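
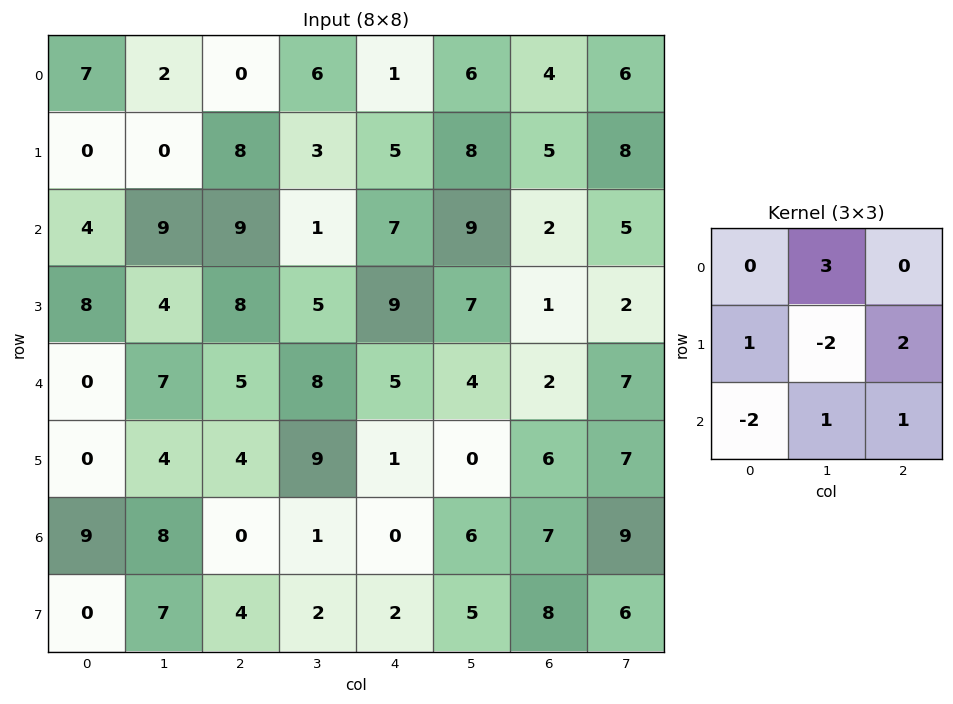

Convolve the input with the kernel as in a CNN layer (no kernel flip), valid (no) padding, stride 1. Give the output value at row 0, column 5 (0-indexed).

15

The receptive field on the input at this output position is [6 4 6 / 8 5 8 / 9 2 5]. Elementwise product with the kernel and sum: 4·3 + 8·1 + 5·-2 + 8·2 + 9·-2 + 2·1 + 5·1.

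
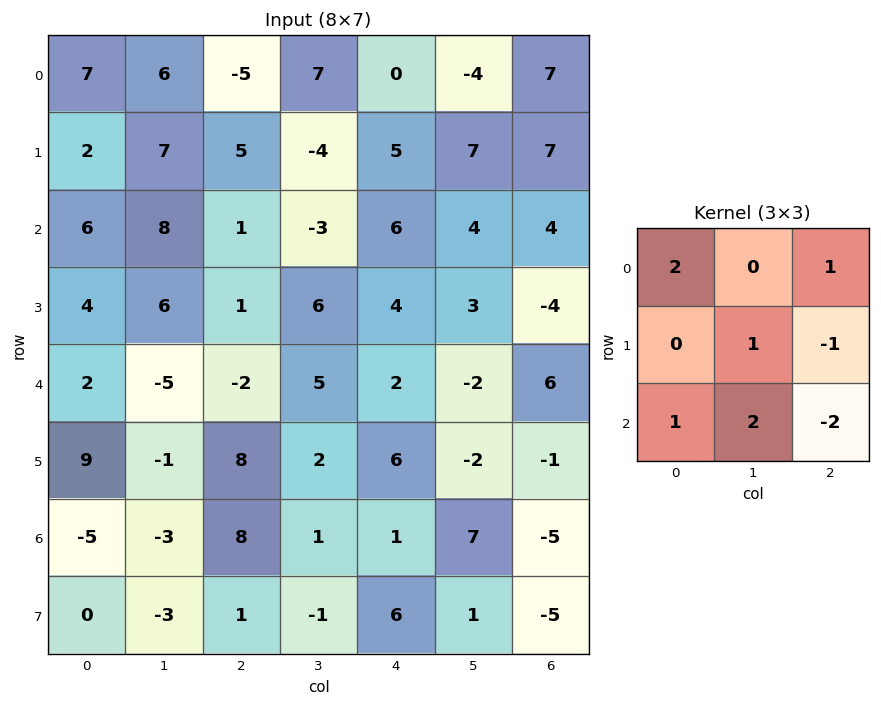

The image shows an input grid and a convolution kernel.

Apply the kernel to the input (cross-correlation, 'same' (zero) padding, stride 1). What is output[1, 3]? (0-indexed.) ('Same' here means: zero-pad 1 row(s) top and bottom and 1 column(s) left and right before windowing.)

-36

The receptive field on the zero-padded input at this output position is [-5 7 0 / 5 -4 5 / 1 -3 6]. Elementwise product with the kernel and sum: -5·2 + 0·1 + -4·1 + 5·-1 + 1·1 + -3·2 + 6·-2.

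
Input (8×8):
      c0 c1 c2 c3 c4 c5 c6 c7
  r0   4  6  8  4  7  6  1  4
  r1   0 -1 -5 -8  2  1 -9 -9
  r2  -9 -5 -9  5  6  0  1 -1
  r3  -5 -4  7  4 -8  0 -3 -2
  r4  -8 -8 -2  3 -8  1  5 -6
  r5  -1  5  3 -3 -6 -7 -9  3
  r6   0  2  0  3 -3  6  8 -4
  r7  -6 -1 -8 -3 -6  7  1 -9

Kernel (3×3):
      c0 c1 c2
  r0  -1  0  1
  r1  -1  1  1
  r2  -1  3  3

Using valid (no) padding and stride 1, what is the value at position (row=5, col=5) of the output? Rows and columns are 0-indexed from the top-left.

The receptive field on the input at this output position is [-7 -9 3 / 6 8 -4 / 7 1 -9]. Elementwise product with the kernel and sum: -7·-1 + 3·1 + 6·-1 + 8·1 + -4·1 + 7·-1 + 1·3 + -9·3.

-23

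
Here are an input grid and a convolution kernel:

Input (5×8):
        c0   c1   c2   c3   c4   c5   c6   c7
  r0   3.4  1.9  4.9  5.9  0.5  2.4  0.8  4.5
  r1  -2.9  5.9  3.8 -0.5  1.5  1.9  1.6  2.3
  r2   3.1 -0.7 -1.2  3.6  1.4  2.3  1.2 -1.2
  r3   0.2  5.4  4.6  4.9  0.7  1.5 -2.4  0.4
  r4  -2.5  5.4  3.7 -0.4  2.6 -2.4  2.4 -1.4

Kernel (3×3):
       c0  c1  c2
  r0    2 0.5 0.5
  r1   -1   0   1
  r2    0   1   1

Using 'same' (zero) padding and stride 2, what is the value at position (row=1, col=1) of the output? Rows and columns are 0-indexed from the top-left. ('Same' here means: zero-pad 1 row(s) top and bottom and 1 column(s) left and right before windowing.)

27.25

The receptive field on the zero-padded input at this output position is [5.9 3.8 -0.5 / -0.7 -1.2 3.6 / 5.4 4.6 4.9]. Elementwise product with the kernel and sum: 5.9·2 + 3.8·0.5 + -0.5·0.5 + -0.7·-1 + 3.6·1 + 4.6·1 + 4.9·1.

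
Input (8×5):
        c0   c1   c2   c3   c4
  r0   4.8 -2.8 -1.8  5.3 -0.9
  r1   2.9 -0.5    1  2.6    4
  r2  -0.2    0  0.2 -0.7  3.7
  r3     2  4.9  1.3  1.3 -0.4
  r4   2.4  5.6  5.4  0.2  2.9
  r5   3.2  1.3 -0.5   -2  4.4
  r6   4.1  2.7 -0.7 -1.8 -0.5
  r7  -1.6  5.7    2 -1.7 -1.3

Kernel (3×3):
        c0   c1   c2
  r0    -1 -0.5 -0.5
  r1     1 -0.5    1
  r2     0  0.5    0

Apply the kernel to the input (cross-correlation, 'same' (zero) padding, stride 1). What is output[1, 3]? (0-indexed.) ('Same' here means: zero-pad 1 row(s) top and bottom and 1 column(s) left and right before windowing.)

2.95

The receptive field on the zero-padded input at this output position is [-1.8 5.3 -0.9 / 1 2.6 4 / 0.2 -0.7 3.7]. Elementwise product with the kernel and sum: -1.8·-1 + 5.3·-0.5 + -0.9·-0.5 + 1·1 + 2.6·-0.5 + 4·1 + -0.7·0.5.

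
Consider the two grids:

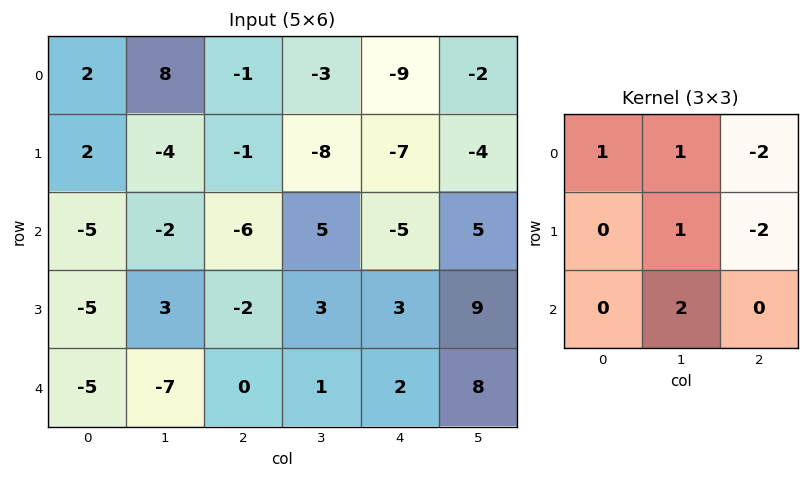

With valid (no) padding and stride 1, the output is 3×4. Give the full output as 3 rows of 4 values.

6 16 30 -17
16 -9 26 -16
-2 -26 8 -21

Output[0,0]: The receptive field on the input at this output position is [2 8 -1 / 2 -4 -1 / -5 -2 -6]. Elementwise product with the kernel and sum: 2·1 + 8·1 + -1·-2 + -4·1 + -1·-2 + -2·2.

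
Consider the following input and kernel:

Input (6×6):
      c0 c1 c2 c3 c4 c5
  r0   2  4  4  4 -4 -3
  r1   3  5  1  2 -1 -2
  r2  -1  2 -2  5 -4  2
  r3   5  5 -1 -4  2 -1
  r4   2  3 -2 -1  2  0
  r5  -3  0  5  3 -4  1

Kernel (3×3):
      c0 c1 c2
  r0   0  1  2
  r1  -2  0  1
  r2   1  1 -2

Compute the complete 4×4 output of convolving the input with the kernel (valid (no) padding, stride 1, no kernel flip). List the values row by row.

Output[0,0]: The receptive field on the input at this output position is [2 4 4 / 3 5 1 / -1 2 -2]. Elementwise product with the kernel and sum: 4·1 + 4·2 + 3·-2 + 1·1 + -1·1 + 2·1 + -2·-2.

12 -6 4 -19
19 18 -9 -13
-4 -3 -6 8
-16 -17 22 -1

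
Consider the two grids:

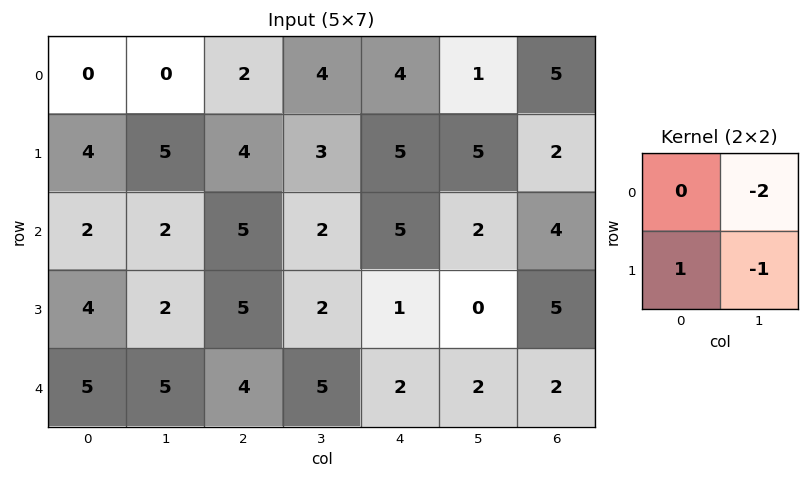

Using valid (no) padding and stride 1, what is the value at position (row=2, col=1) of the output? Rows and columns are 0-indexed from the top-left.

The receptive field on the input at this output position is [2 5 / 2 5]. Elementwise product with the kernel and sum: 5·-2 + 2·1 + 5·-1.

-13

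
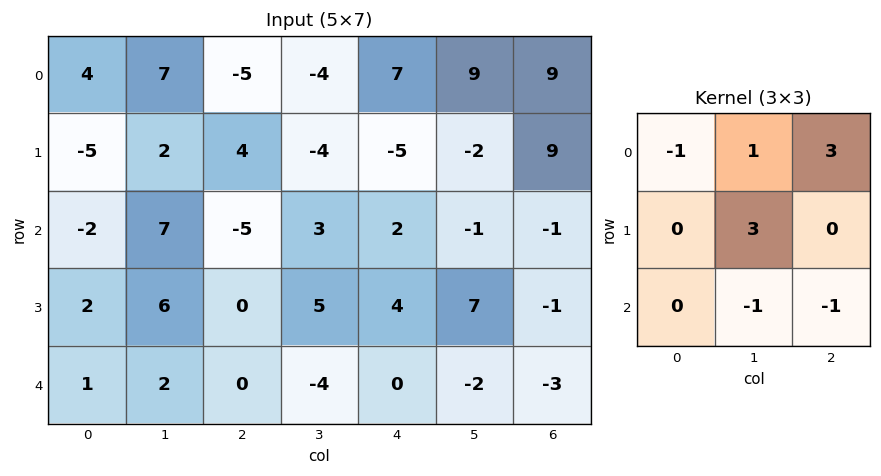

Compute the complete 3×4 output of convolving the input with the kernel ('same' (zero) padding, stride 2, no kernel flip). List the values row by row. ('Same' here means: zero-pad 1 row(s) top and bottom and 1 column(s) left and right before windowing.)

Output[0,0]: The receptive field on the zero-padded input at this output position is [0 0 0 / 0 4 7 / 0 -5 2]. Elementwise product with the kernel and sum: 0·-1 + 0·1 + 0·3 + 4·3 + -5·-1 + 2·-1.

15 -15 28 18
-13 -30 -12 9
23 9 20 -17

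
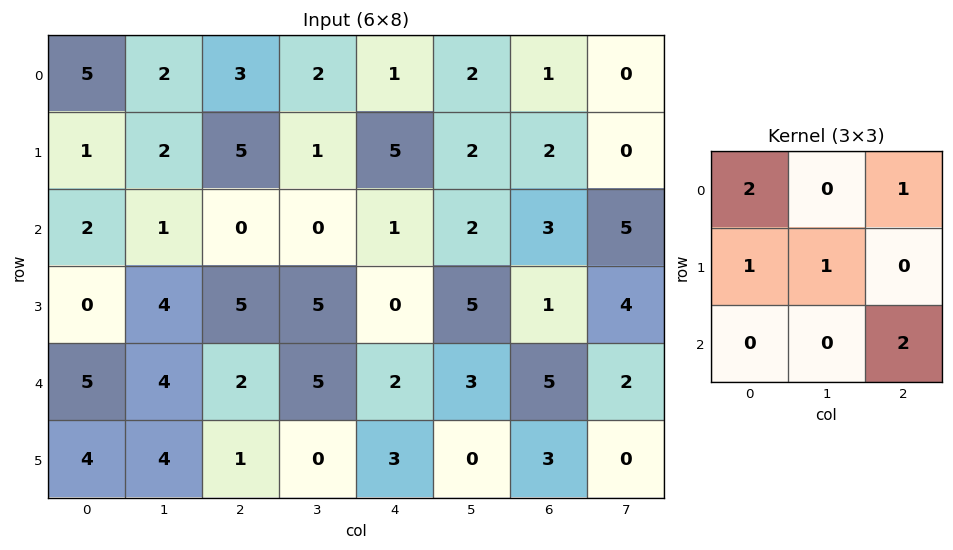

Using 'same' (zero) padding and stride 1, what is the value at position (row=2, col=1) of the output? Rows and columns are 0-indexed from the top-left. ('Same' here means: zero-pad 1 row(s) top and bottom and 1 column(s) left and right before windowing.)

The receptive field on the zero-padded input at this output position is [1 2 5 / 2 1 0 / 0 4 5]. Elementwise product with the kernel and sum: 1·2 + 5·1 + 2·1 + 1·1 + 5·2.

20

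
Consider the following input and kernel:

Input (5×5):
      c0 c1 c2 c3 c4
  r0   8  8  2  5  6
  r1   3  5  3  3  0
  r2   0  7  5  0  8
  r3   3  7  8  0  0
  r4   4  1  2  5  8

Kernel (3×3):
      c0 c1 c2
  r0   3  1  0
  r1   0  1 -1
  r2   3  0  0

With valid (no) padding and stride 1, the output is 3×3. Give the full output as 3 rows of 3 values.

Output[0,0]: The receptive field on the input at this output position is [8 8 2 / 3 5 3 / 0 7 5]. Elementwise product with the kernel and sum: 8·3 + 8·1 + 5·1 + 3·-1 + 0·3.
Output[0,1]: The receptive field on the input at this output position is [8 2 5 / 5 3 3 / 7 5 0]. Elementwise product with the kernel and sum: 8·3 + 2·1 + 3·1 + 3·-1 + 7·3.

34 47 29
25 44 28
18 37 21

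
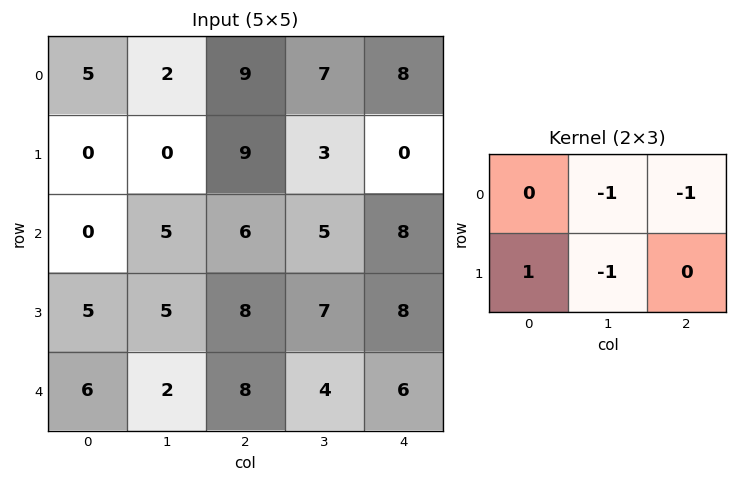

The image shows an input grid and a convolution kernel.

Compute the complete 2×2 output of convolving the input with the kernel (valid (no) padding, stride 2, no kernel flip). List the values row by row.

-11 -9
-11 -12

Output[0,0]: The receptive field on the input at this output position is [5 2 9 / 0 0 9]. Elementwise product with the kernel and sum: 2·-1 + 9·-1 + 0·1 + 0·-1.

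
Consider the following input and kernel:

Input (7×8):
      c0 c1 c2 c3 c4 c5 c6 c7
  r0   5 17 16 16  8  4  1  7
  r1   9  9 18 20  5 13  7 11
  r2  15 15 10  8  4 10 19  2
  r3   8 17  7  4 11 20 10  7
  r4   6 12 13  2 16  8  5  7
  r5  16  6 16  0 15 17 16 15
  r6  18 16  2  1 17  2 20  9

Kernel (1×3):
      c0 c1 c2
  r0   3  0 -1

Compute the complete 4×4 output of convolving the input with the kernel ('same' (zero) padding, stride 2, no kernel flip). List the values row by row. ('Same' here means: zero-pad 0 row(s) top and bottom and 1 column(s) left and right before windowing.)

Output[0,0]: The receptive field on the zero-padded input at this output position is [0 5 17]. Elementwise product with the kernel and sum: 0·3 + 17·-1.
Output[0,1]: The receptive field on the zero-padded input at this output position is [17 16 16]. Elementwise product with the kernel and sum: 17·3 + 16·-1.

-17 35 44 5
-15 37 14 28
-12 34 -2 17
-16 47 1 -3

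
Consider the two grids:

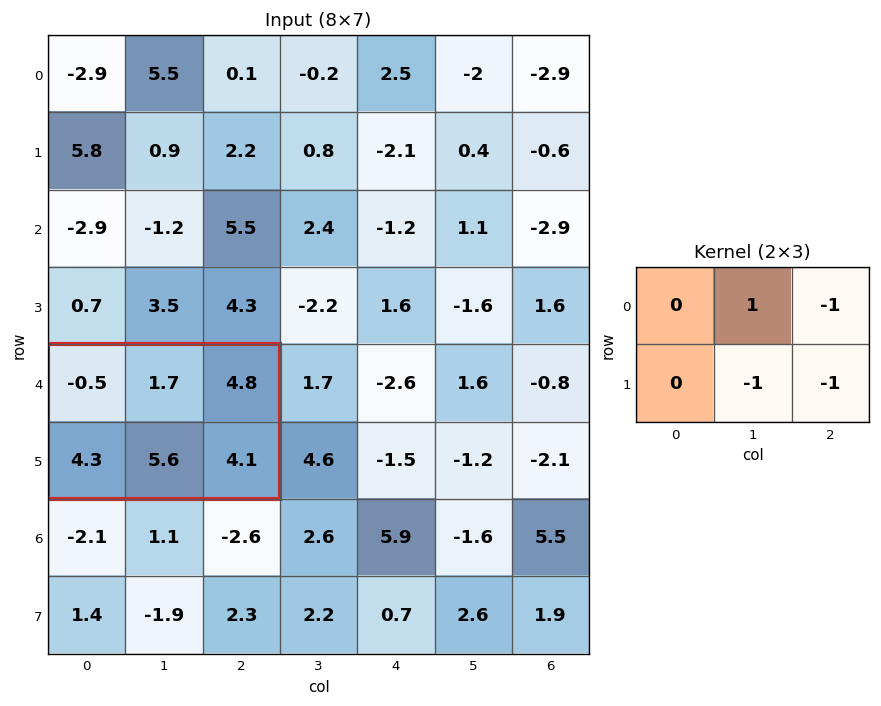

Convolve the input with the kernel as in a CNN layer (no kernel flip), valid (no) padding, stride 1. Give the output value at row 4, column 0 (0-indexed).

-12.8

The receptive field on the input at this output position is [-0.5 1.7 4.8 / 4.3 5.6 4.1]. Elementwise product with the kernel and sum: 1.7·1 + 4.8·-1 + 5.6·-1 + 4.1·-1.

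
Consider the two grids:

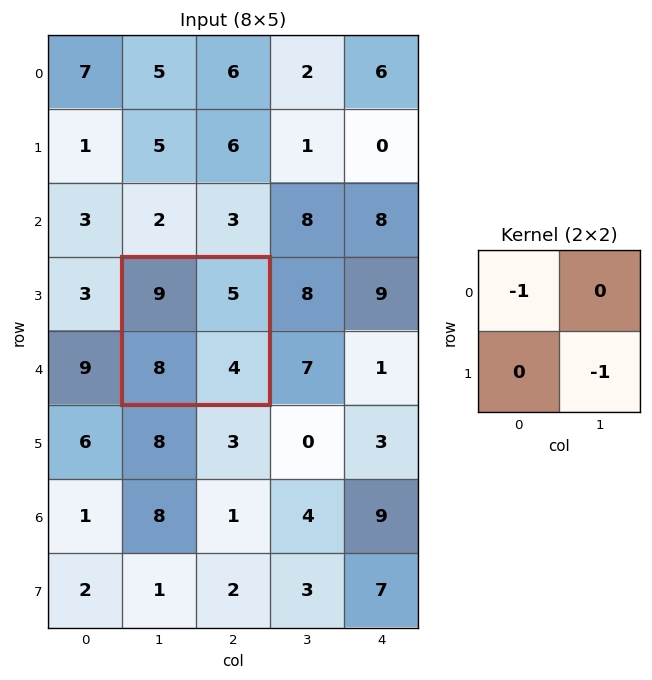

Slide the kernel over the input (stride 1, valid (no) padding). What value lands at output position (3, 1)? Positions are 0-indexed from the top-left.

-13

The receptive field on the input at this output position is [9 5 / 8 4]. Elementwise product with the kernel and sum: 9·-1 + 4·-1.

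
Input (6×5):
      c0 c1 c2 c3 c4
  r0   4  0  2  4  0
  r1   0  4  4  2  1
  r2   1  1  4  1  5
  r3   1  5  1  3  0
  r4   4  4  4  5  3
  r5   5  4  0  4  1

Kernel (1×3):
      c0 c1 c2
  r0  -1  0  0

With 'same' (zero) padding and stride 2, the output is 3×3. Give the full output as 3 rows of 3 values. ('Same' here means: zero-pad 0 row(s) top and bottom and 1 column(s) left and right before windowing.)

Output[0,0]: The receptive field on the zero-padded input at this output position is [0 4 0]. Elementwise product with the kernel and sum: 0·-1.

0 0 -4
0 -1 -1
0 -4 -5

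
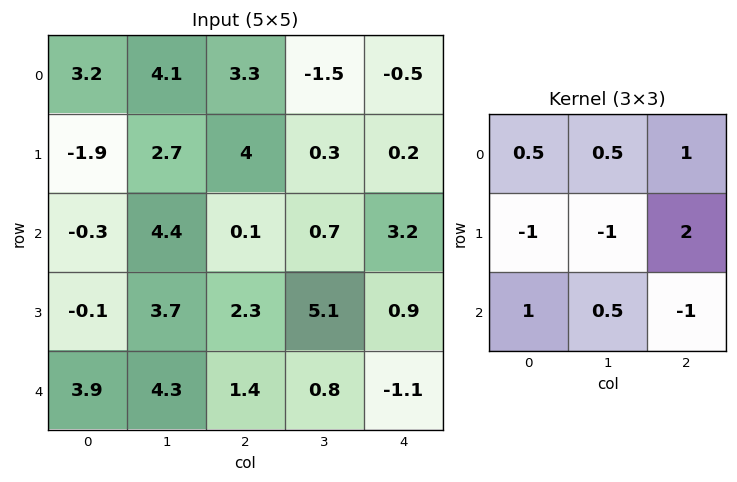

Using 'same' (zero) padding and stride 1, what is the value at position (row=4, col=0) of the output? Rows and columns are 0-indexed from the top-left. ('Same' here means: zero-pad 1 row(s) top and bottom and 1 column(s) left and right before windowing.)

8.35

The receptive field on the zero-padded input at this output position is [0 -0.1 3.7 / 0 3.9 4.3 / 0 0 0]. Elementwise product with the kernel and sum: 0·0.5 + -0.1·0.5 + 3.7·1 + 0·-1 + 3.9·-1 + 4.3·2 + 0·1 + 0·0.5 + 0·-1.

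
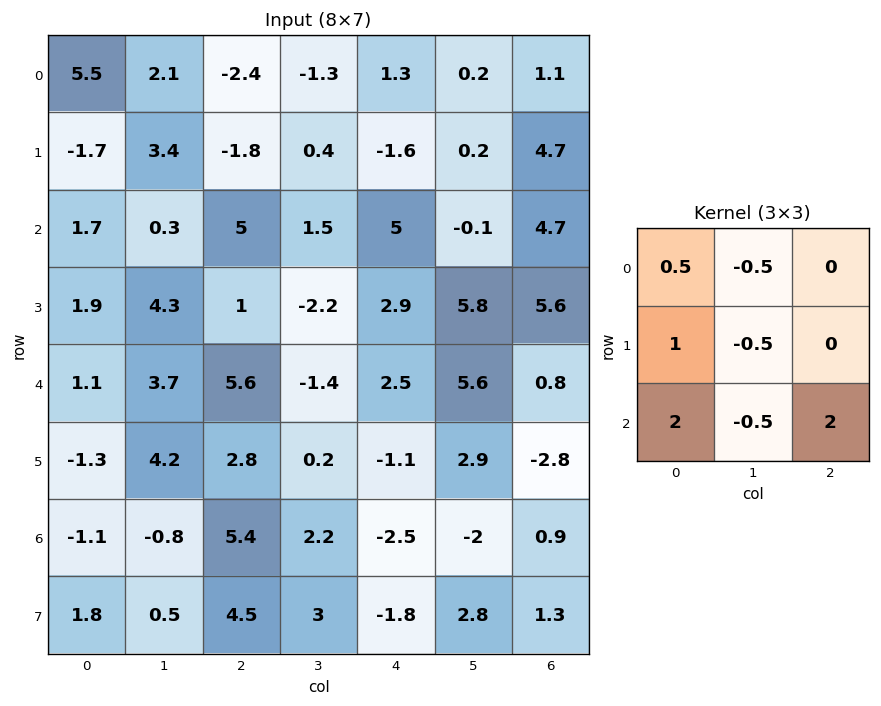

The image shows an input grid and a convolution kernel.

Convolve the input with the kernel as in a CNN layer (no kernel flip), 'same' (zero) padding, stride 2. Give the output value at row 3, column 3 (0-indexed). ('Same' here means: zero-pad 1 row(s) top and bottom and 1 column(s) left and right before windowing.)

5.35

The receptive field on the zero-padded input at this output position is [2.9 -2.8 0 / -2 0.9 0 / 2.8 1.3 0]. Elementwise product with the kernel and sum: 2.9·0.5 + -2.8·-0.5 + -2·1 + 0.9·-0.5 + 2.8·2 + 1.3·-0.5 + 0·2.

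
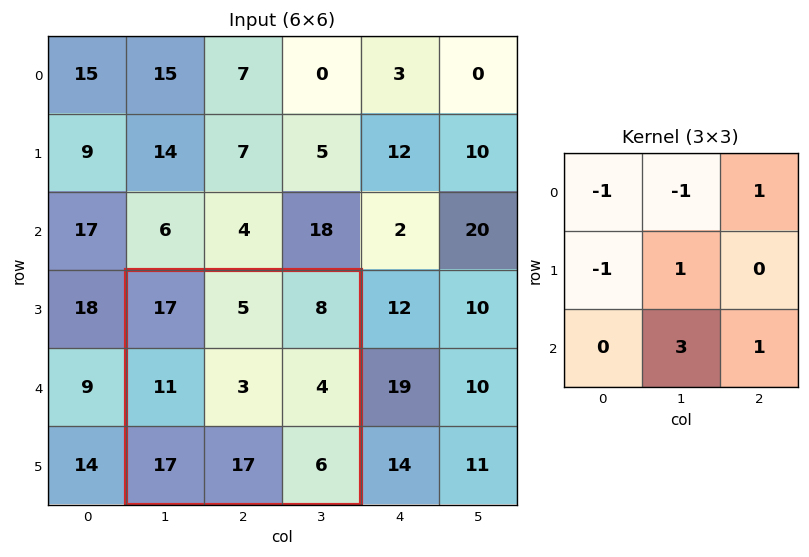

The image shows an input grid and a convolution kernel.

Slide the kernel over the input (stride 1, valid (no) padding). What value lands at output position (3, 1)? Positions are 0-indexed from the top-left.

35

The receptive field on the input at this output position is [17 5 8 / 11 3 4 / 17 17 6]. Elementwise product with the kernel and sum: 17·-1 + 5·-1 + 8·1 + 11·-1 + 3·1 + 17·3 + 6·1.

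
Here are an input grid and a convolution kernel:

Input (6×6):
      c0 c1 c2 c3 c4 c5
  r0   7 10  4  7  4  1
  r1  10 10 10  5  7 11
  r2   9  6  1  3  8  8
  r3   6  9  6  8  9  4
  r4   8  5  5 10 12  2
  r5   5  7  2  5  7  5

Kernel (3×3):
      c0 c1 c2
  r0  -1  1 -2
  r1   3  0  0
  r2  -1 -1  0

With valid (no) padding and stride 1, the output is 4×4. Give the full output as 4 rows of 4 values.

10 3 21 -1
-8 -7 -30 -28
0 6 -11 -9
3 -13 -8 11

Output[0,0]: The receptive field on the input at this output position is [7 10 4 / 10 10 10 / 9 6 1]. Elementwise product with the kernel and sum: 7·-1 + 10·1 + 4·-2 + 10·3 + 9·-1 + 6·-1.
Output[0,1]: The receptive field on the input at this output position is [10 4 7 / 10 10 5 / 6 1 3]. Elementwise product with the kernel and sum: 10·-1 + 4·1 + 7·-2 + 10·3 + 6·-1 + 1·-1.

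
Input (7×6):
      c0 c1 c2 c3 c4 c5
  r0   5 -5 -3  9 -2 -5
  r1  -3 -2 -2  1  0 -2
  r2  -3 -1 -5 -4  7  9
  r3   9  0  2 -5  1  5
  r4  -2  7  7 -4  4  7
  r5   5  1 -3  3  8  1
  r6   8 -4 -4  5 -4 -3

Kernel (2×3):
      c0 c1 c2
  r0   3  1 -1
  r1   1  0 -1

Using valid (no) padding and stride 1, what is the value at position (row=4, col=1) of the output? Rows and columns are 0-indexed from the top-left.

The receptive field on the input at this output position is [7 7 -4 / 1 -3 3]. Elementwise product with the kernel and sum: 7·3 + 7·1 + -4·-1 + 1·1 + 3·-1.

30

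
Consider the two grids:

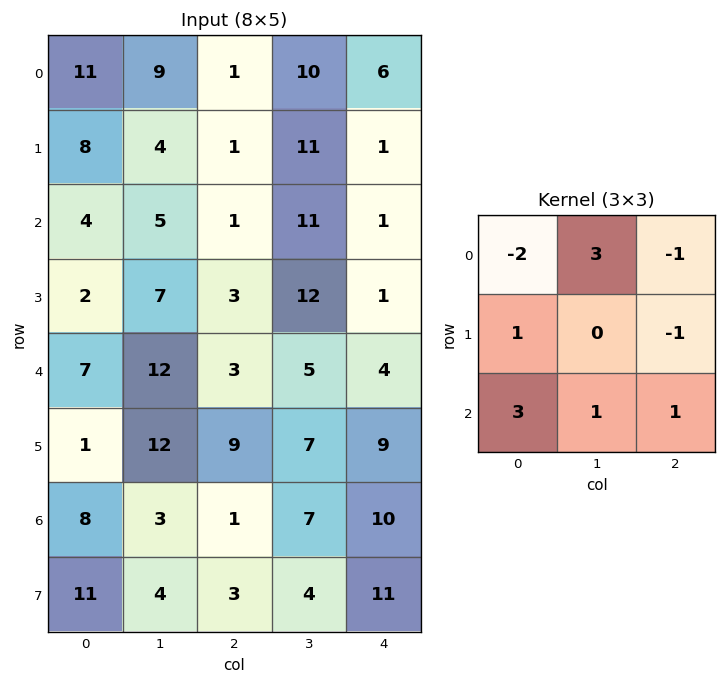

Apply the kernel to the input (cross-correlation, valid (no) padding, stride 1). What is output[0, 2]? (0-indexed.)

The receptive field on the input at this output position is [1 10 6 / 1 11 1 / 1 11 1]. Elementwise product with the kernel and sum: 1·-2 + 10·3 + 6·-1 + 1·1 + 1·-1 + 1·3 + 11·1 + 1·1.

37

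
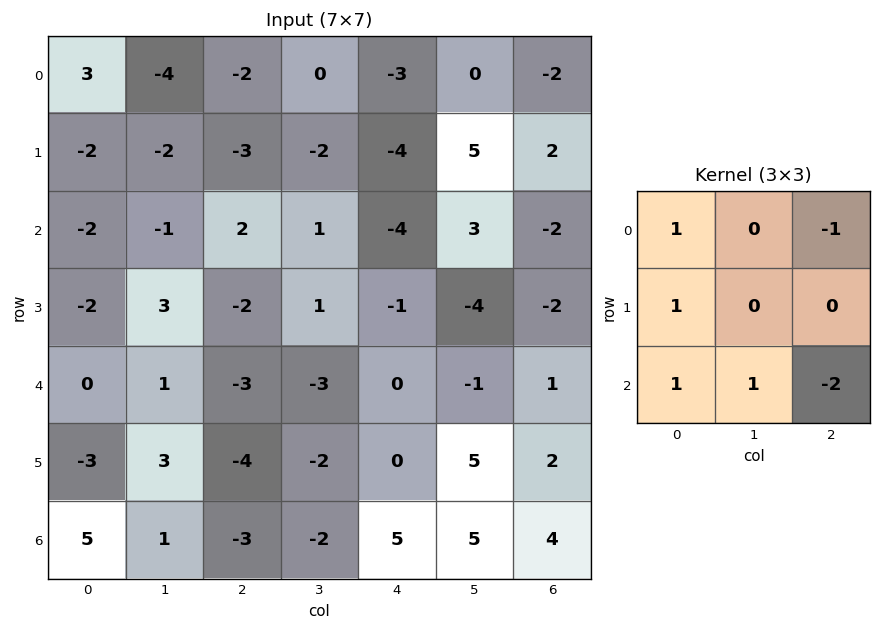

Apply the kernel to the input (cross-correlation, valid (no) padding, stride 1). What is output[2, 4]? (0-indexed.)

-6

The receptive field on the input at this output position is [-4 3 -2 / -1 -4 -2 / 0 -1 1]. Elementwise product with the kernel and sum: -4·1 + -2·-1 + -1·1 + 0·1 + -1·1 + 1·-2.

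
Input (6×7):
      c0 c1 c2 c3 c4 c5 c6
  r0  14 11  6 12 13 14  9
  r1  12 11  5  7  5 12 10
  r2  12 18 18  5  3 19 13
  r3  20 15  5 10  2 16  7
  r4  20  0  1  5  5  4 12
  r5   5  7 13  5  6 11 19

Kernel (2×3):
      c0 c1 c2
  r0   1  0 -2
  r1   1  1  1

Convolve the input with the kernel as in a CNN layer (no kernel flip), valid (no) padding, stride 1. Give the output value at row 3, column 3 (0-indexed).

-8

The receptive field on the input at this output position is [10 2 16 / 5 5 4]. Elementwise product with the kernel and sum: 10·1 + 16·-2 + 5·1 + 5·1 + 4·1.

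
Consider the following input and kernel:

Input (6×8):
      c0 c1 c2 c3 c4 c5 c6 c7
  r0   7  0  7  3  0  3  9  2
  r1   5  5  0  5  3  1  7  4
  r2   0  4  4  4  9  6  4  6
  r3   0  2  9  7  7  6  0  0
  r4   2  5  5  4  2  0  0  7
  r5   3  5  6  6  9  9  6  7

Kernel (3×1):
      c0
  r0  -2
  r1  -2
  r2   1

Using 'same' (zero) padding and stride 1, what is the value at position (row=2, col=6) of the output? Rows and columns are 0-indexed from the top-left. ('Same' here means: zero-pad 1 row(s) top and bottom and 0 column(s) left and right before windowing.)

-22

The receptive field on the zero-padded input at this output position is [7 / 4 / 0]. Elementwise product with the kernel and sum: 7·-2 + 4·-2 + 0·1.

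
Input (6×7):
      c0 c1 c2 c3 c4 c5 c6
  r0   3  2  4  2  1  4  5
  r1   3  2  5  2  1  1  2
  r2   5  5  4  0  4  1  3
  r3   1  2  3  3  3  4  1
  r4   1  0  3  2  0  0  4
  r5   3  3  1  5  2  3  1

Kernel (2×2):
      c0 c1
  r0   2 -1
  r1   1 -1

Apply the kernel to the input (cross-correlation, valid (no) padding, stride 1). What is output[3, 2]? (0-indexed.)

The receptive field on the input at this output position is [3 3 / 3 2]. Elementwise product with the kernel and sum: 3·2 + 3·-1 + 3·1 + 2·-1.

4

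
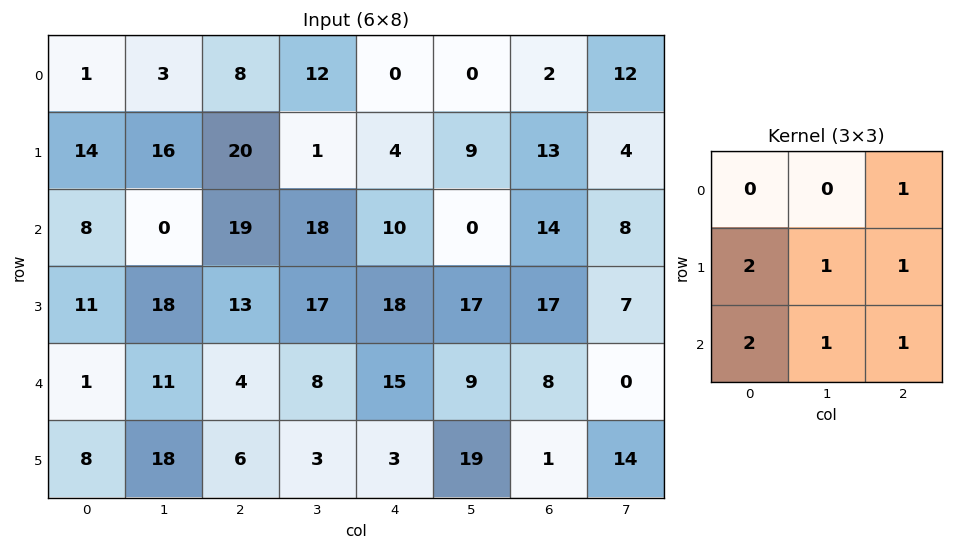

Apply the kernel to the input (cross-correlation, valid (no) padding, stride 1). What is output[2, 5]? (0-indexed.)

The receptive field on the input at this output position is [0 14 8 / 17 17 7 / 9 8 0]. Elementwise product with the kernel and sum: 8·1 + 17·2 + 17·1 + 7·1 + 9·2 + 8·1 + 0·1.

92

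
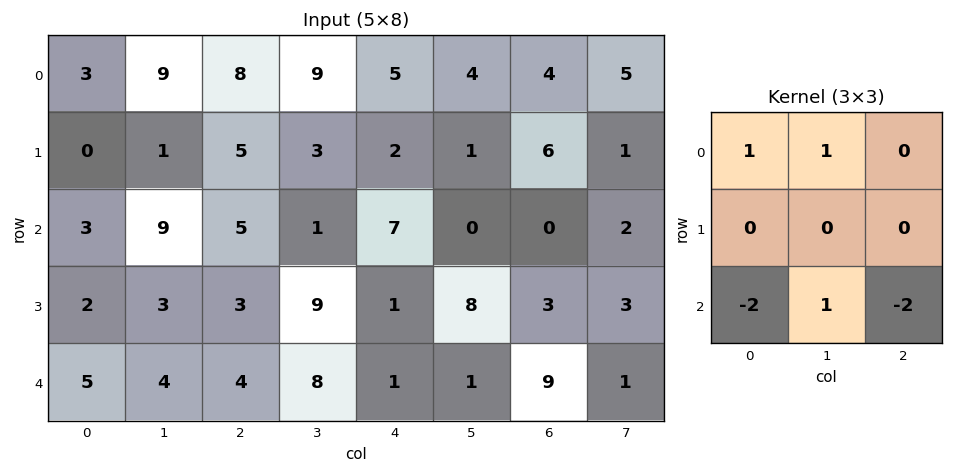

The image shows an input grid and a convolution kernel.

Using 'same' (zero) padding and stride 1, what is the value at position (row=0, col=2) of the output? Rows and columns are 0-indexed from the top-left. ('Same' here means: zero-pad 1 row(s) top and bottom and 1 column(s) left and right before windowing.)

The receptive field on the zero-padded input at this output position is [0 0 0 / 9 8 9 / 1 5 3]. Elementwise product with the kernel and sum: 0·1 + 0·1 + 1·-2 + 5·1 + 3·-2.

-3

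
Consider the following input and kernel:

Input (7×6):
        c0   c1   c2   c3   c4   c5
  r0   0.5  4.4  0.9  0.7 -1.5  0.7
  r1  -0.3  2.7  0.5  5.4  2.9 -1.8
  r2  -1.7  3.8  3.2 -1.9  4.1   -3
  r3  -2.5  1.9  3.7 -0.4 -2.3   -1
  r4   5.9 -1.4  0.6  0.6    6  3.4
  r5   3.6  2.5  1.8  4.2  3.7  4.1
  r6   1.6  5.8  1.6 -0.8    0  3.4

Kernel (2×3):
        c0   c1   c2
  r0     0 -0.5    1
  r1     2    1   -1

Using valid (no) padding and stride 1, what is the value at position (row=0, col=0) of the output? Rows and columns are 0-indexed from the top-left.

The receptive field on the input at this output position is [0.5 4.4 0.9 / -0.3 2.7 0.5]. Elementwise product with the kernel and sum: 4.4·-0.5 + 0.9·1 + -0.3·2 + 2.7·1 + 0.5·-1.

0.3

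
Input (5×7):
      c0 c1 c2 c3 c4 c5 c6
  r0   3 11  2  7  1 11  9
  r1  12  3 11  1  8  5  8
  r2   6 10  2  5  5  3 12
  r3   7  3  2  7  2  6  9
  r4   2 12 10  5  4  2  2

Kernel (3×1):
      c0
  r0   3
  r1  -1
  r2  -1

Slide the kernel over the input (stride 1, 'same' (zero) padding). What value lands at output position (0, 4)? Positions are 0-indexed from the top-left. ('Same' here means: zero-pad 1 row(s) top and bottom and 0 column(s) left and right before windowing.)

The receptive field on the zero-padded input at this output position is [0 / 1 / 8]. Elementwise product with the kernel and sum: 0·3 + 1·-1 + 8·-1.

-9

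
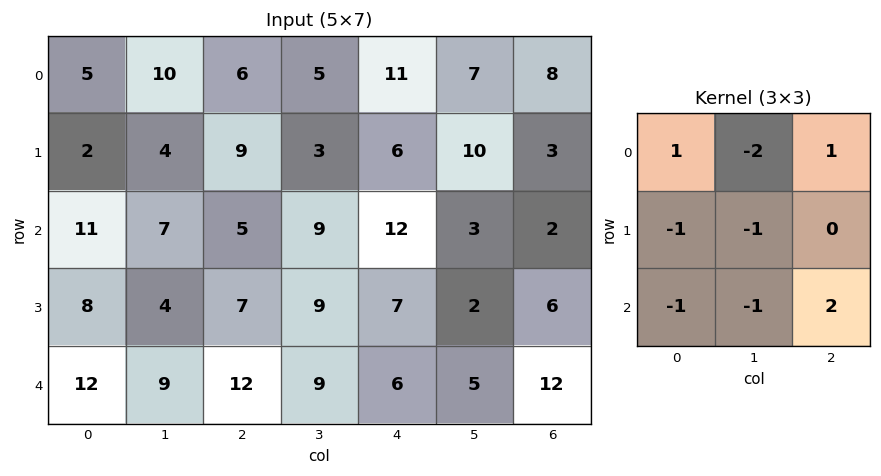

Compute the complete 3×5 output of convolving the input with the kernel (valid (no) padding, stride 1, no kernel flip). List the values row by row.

-23 -4 5 -34 -22
-13 -16 -7 -32 -23
-7 -8 -26 -33 12

Output[0,0]: The receptive field on the input at this output position is [5 10 6 / 2 4 9 / 11 7 5]. Elementwise product with the kernel and sum: 5·1 + 10·-2 + 6·1 + 2·-1 + 4·-1 + 11·-1 + 7·-1 + 5·2.
Output[0,1]: The receptive field on the input at this output position is [10 6 5 / 4 9 3 / 7 5 9]. Elementwise product with the kernel and sum: 10·1 + 6·-2 + 5·1 + 4·-1 + 9·-1 + 7·-1 + 5·-1 + 9·2.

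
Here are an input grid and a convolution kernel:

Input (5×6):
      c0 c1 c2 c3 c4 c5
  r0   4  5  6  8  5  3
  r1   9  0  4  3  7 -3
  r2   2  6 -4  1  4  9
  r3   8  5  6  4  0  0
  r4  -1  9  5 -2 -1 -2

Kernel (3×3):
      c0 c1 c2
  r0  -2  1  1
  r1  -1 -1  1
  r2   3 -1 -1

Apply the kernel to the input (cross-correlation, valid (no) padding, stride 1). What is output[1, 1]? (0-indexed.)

11

The receptive field on the input at this output position is [0 4 3 / 6 -4 1 / 5 6 4]. Elementwise product with the kernel and sum: 0·-2 + 4·1 + 3·1 + 6·-1 + -4·-1 + 1·1 + 5·3 + 6·-1 + 4·-1.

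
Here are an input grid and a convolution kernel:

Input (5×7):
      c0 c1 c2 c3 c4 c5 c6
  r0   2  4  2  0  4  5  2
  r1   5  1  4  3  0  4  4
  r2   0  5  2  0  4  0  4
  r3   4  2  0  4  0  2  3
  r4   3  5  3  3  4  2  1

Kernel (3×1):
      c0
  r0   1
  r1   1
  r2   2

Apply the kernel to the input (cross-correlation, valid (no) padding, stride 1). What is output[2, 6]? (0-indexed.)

The receptive field on the input at this output position is [4 / 3 / 1]. Elementwise product with the kernel and sum: 4·1 + 3·1 + 1·2.

9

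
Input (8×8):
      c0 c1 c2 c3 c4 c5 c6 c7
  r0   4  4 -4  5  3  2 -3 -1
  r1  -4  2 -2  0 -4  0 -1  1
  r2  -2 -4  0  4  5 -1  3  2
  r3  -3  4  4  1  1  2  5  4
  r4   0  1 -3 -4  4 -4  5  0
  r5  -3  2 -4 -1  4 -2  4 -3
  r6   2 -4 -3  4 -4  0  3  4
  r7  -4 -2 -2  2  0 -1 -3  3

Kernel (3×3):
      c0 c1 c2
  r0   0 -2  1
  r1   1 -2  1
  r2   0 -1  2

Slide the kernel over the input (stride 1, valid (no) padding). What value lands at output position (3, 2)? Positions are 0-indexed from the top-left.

17

The receptive field on the input at this output position is [4 1 1 / -3 -4 4 / -4 -1 4]. Elementwise product with the kernel and sum: 1·-2 + 1·1 + -3·1 + -4·-2 + 4·1 + -1·-1 + 4·2.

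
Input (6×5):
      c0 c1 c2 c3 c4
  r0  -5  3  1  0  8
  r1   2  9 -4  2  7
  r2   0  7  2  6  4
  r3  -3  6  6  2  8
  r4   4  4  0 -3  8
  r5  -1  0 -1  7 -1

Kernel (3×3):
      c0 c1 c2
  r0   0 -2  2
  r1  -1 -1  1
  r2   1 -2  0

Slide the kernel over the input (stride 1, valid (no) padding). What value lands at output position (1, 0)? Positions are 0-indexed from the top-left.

The receptive field on the input at this output position is [2 9 -4 / 0 7 2 / -3 6 6]. Elementwise product with the kernel and sum: 9·-2 + -4·2 + 0·-1 + 7·-1 + 2·1 + -3·1 + 6·-2.

-46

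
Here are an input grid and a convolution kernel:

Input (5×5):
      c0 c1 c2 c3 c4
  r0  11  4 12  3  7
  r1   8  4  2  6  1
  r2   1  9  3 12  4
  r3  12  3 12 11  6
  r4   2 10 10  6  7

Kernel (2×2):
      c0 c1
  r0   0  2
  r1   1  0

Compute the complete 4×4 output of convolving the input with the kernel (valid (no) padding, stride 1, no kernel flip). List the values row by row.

Output[0,0]: The receptive field on the input at this output position is [11 4 / 8 4]. Elementwise product with the kernel and sum: 4·2 + 8·1.

16 28 8 20
9 13 15 14
30 9 36 19
8 34 32 18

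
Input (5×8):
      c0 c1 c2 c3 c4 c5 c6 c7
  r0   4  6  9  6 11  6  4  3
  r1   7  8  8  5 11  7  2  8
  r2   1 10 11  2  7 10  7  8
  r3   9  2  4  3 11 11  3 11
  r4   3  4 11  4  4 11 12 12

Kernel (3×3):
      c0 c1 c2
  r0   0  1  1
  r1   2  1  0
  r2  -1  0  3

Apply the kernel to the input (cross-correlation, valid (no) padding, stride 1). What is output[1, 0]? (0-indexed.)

31

The receptive field on the input at this output position is [7 8 8 / 1 10 11 / 9 2 4]. Elementwise product with the kernel and sum: 8·1 + 8·1 + 1·2 + 10·1 + 9·-1 + 4·3.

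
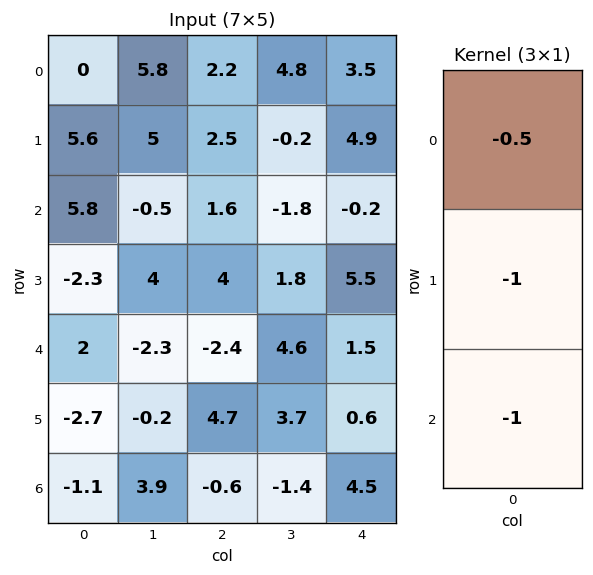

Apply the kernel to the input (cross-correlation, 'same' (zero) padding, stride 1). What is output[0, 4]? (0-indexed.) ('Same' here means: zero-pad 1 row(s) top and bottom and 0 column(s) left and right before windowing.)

-8.4

The receptive field on the zero-padded input at this output position is [0 / 3.5 / 4.9]. Elementwise product with the kernel and sum: 0·-0.5 + 3.5·-1 + 4.9·-1.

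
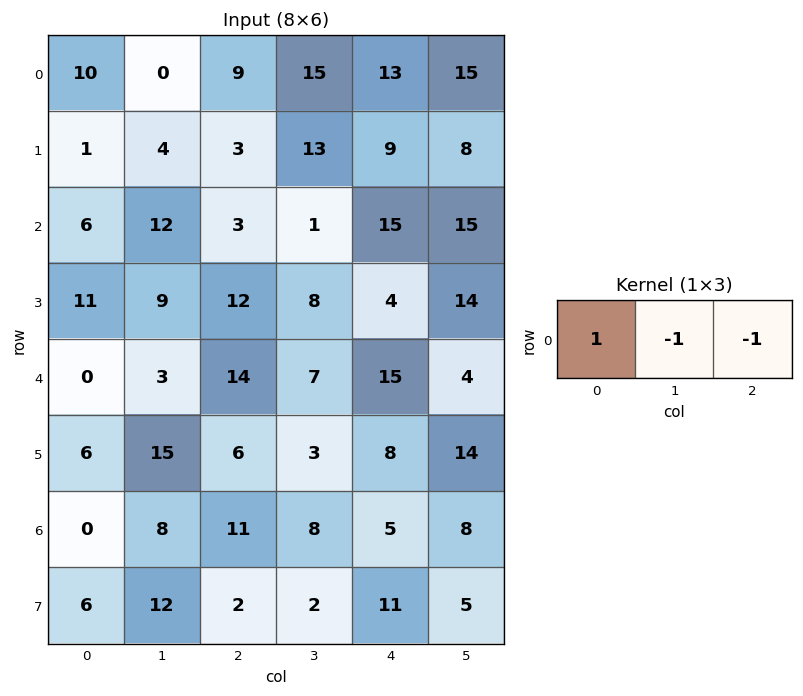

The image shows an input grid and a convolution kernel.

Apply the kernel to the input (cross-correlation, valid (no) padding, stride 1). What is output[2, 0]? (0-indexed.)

The receptive field on the input at this output position is [6 12 3]. Elementwise product with the kernel and sum: 6·1 + 12·-1 + 3·-1.

-9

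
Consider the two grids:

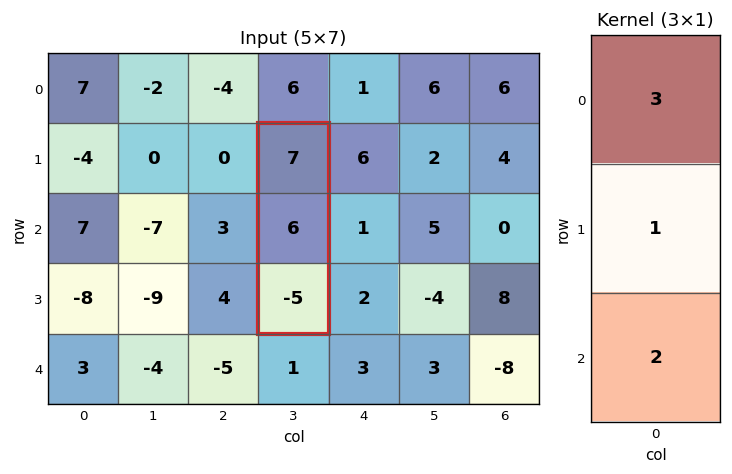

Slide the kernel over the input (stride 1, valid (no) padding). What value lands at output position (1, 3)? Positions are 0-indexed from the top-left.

The receptive field on the input at this output position is [7 / 6 / -5]. Elementwise product with the kernel and sum: 7·3 + 6·1 + -5·2.

17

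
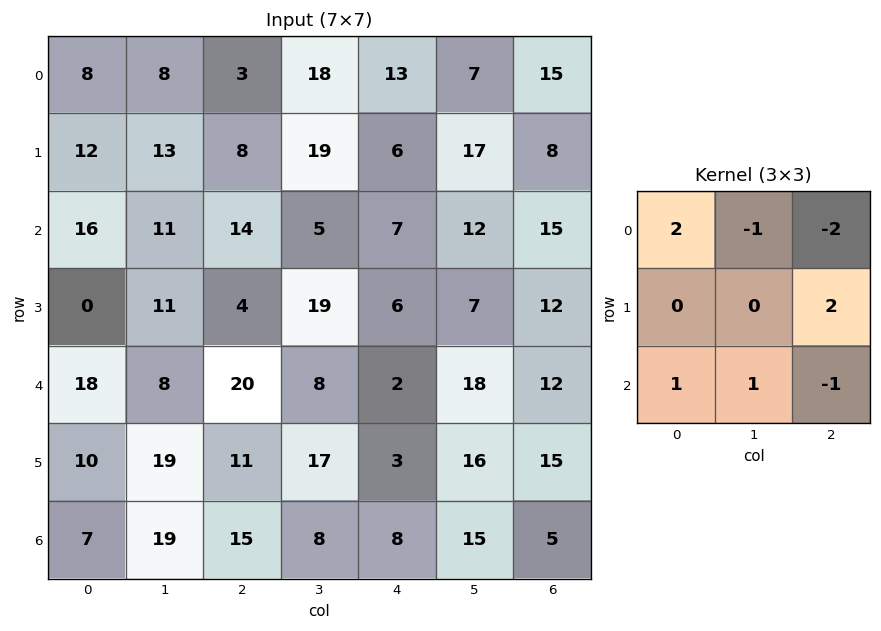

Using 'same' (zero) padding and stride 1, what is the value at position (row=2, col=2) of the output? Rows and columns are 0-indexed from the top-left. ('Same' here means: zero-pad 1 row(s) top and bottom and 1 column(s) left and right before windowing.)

-14

The receptive field on the zero-padded input at this output position is [13 8 19 / 11 14 5 / 11 4 19]. Elementwise product with the kernel and sum: 13·2 + 8·-1 + 19·-2 + 5·2 + 11·1 + 4·1 + 19·-1.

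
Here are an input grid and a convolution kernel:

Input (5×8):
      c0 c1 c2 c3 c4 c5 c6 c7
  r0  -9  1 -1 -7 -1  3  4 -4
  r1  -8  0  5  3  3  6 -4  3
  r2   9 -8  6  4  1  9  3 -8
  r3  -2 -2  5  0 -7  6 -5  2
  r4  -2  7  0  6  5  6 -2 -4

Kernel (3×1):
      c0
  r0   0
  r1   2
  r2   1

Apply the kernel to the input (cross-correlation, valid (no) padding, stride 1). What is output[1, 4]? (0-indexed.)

-5

The receptive field on the input at this output position is [3 / 1 / -7]. Elementwise product with the kernel and sum: 1·2 + -7·1.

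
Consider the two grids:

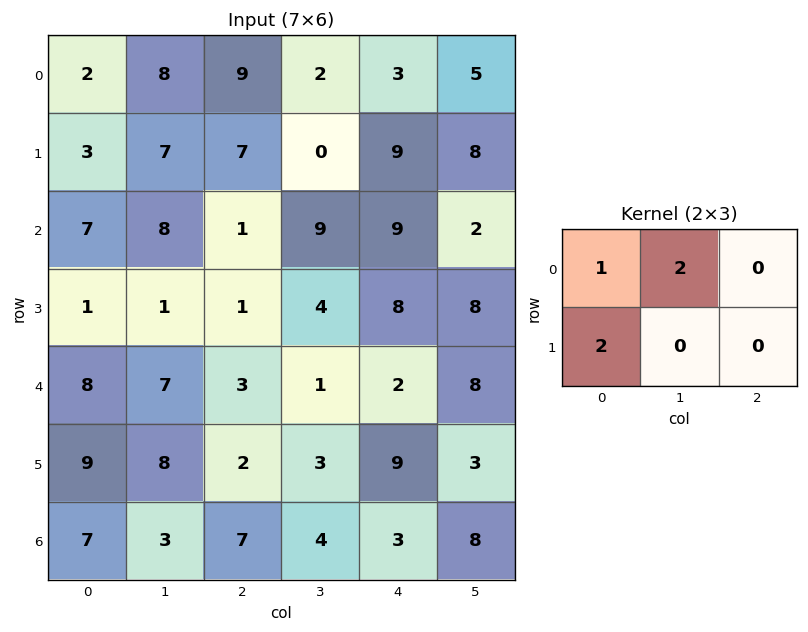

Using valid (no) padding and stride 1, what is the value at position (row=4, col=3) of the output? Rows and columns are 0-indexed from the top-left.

The receptive field on the input at this output position is [1 2 8 / 3 9 3]. Elementwise product with the kernel and sum: 1·1 + 2·2 + 3·2.

11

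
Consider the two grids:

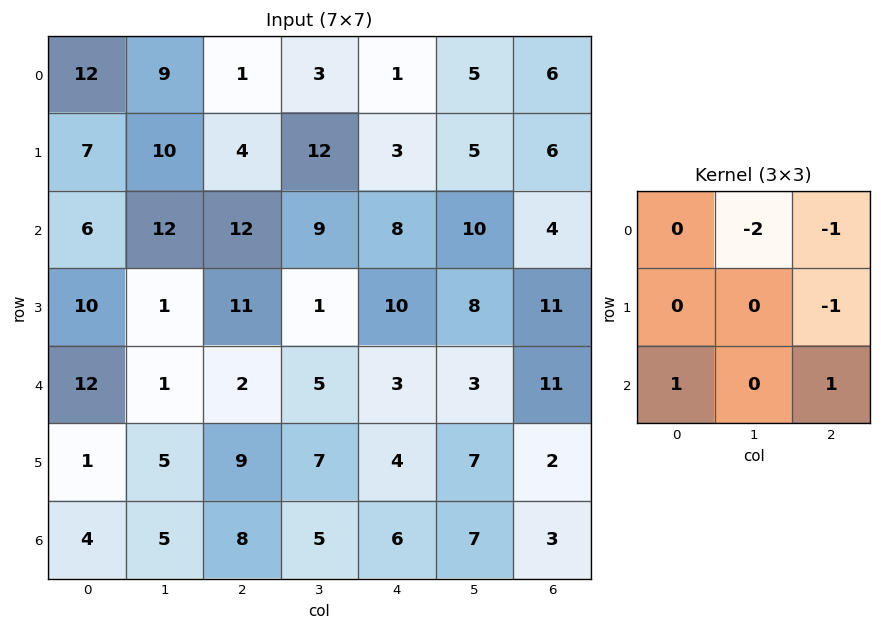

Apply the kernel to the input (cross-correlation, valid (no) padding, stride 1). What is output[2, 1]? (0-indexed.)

-28

The receptive field on the input at this output position is [12 12 9 / 1 11 1 / 1 2 5]. Elementwise product with the kernel and sum: 12·-2 + 9·-1 + 1·-1 + 1·1 + 5·1.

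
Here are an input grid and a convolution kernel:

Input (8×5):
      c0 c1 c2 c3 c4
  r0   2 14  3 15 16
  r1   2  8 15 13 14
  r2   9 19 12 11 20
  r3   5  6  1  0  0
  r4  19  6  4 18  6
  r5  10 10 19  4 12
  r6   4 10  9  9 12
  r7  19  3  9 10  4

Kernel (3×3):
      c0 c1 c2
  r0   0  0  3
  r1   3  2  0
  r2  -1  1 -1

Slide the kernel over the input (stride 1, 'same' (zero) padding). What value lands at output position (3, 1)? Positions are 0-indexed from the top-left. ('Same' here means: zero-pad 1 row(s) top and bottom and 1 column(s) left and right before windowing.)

The receptive field on the zero-padded input at this output position is [9 19 12 / 5 6 1 / 19 6 4]. Elementwise product with the kernel and sum: 12·3 + 5·3 + 6·2 + 19·-1 + 6·1 + 4·-1.

46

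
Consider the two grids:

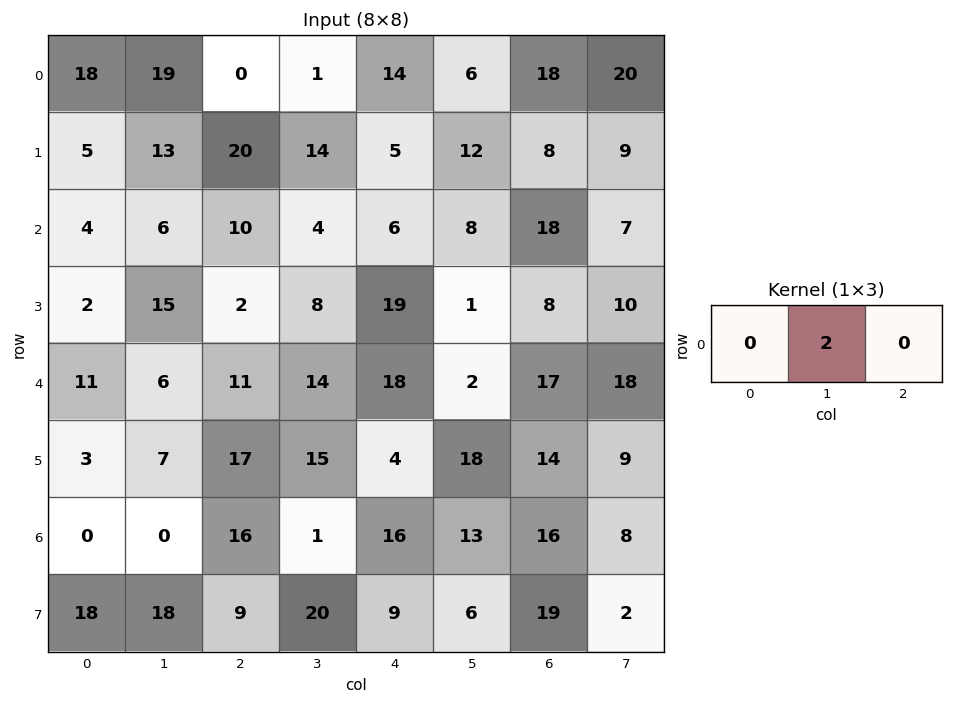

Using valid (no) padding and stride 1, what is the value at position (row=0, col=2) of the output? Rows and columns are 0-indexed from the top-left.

2

The receptive field on the input at this output position is [0 1 14]. Elementwise product with the kernel and sum: 1·2.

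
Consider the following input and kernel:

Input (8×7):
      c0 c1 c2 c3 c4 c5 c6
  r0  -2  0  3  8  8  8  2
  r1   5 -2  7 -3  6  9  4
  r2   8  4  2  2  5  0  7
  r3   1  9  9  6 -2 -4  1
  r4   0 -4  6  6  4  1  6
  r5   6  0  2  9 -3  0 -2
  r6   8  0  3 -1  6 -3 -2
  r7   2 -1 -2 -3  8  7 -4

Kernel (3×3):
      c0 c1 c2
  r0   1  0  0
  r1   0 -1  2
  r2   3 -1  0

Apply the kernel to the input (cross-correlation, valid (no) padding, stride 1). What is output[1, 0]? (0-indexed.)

The receptive field on the input at this output position is [5 -2 7 / 8 4 2 / 1 9 9]. Elementwise product with the kernel and sum: 5·1 + 4·-1 + 2·2 + 1·3 + 9·-1.

-1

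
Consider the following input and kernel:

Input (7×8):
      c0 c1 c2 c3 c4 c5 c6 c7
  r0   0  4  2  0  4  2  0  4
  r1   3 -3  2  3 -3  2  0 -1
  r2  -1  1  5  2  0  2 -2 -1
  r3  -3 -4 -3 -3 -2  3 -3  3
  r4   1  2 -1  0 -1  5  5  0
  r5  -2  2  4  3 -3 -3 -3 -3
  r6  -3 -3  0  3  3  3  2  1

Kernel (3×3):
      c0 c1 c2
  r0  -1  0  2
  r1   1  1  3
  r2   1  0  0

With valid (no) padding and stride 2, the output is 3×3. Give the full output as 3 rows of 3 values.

Output[0,0]: The receptive field on the input at this output position is [0 4 2 / 3 -3 2 / -1 1 5]. Elementwise product with the kernel and sum: 0·-1 + 2·2 + 3·1 + -3·1 + 2·3 + -1·1.
Output[0,1]: The receptive field on the input at this output position is [2 0 4 / 2 3 -3 / 5 2 0]. Elementwise product with the kernel and sum: 2·-1 + 4·2 + 2·1 + 3·1 + -3·3 + 5·1.

9 7 -5
-4 -18 -13
6 -3 -1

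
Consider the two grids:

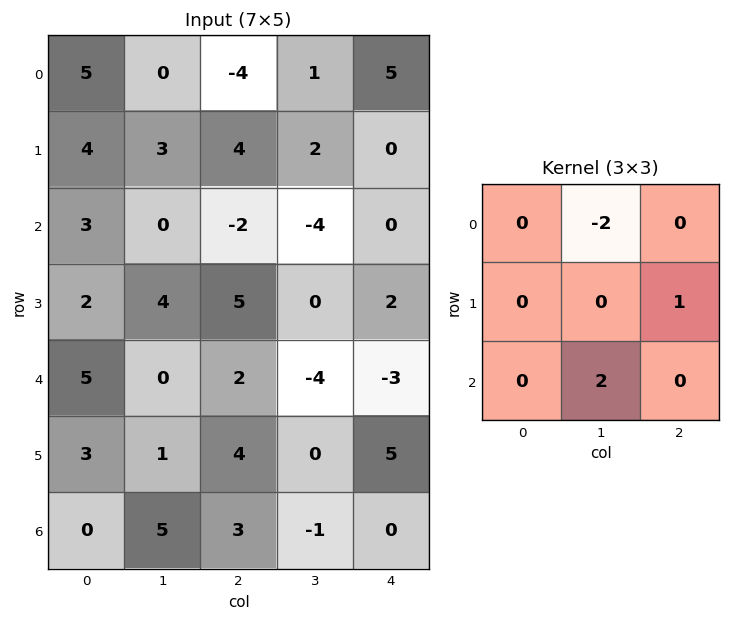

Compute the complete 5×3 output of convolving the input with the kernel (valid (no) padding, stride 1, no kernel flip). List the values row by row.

4 6 -10
0 -2 -4
5 8 2
-4 -6 -3
14 2 11

Output[0,0]: The receptive field on the input at this output position is [5 0 -4 / 4 3 4 / 3 0 -2]. Elementwise product with the kernel and sum: 0·-2 + 4·1 + 0·2.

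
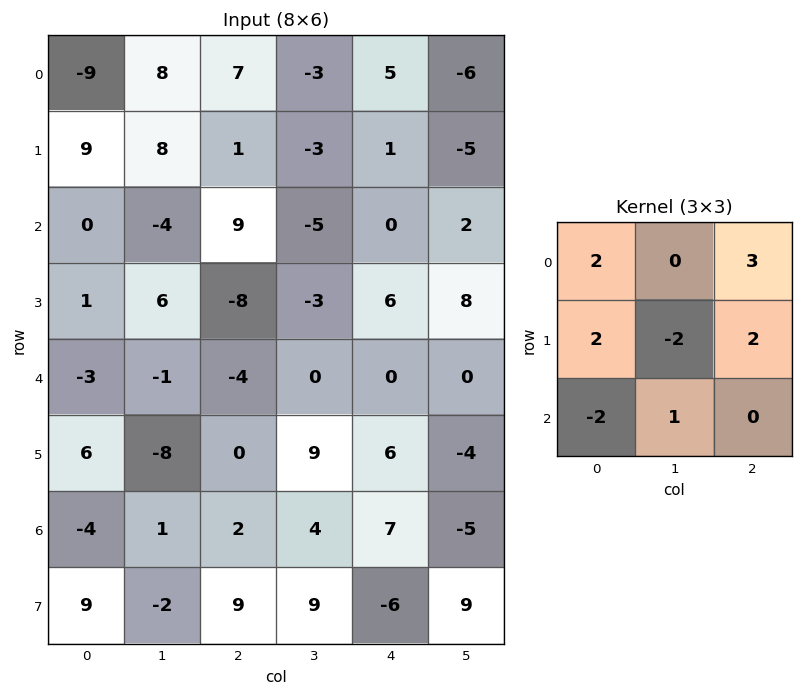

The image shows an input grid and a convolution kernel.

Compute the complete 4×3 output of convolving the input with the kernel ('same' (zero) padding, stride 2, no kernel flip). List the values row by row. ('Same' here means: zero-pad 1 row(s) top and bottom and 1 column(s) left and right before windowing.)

43 -19 -21
17 -49 -15
28 25 6
-5 30 -34

Output[0,0]: The receptive field on the zero-padded input at this output position is [0 0 0 / 0 -9 8 / 0 9 8]. Elementwise product with the kernel and sum: 0·2 + 0·3 + 0·2 + -9·-2 + 8·2 + 0·-2 + 9·1.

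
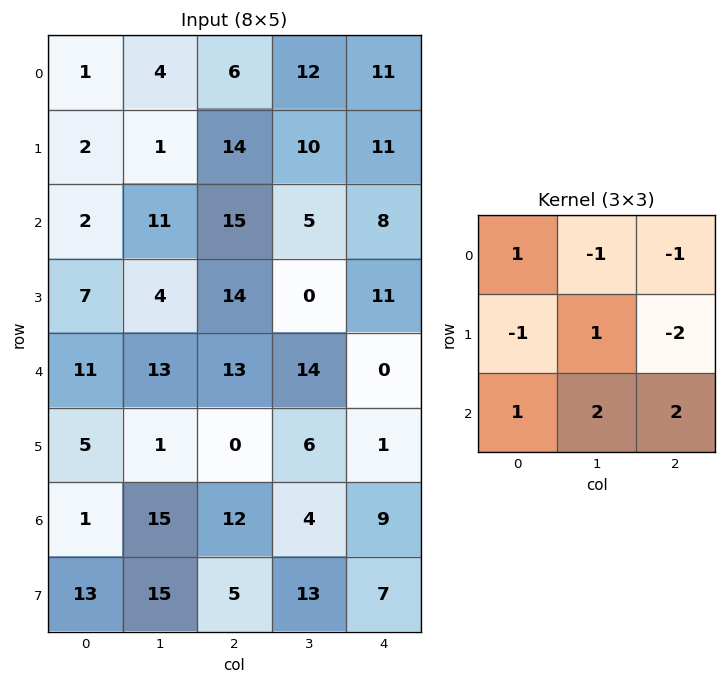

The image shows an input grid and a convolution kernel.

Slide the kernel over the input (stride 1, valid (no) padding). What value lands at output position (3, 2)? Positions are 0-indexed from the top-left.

The receptive field on the input at this output position is [14 0 11 / 13 14 0 / 0 6 1]. Elementwise product with the kernel and sum: 14·1 + 0·-1 + 11·-1 + 13·-1 + 14·1 + 0·-2 + 0·1 + 6·2 + 1·2.

18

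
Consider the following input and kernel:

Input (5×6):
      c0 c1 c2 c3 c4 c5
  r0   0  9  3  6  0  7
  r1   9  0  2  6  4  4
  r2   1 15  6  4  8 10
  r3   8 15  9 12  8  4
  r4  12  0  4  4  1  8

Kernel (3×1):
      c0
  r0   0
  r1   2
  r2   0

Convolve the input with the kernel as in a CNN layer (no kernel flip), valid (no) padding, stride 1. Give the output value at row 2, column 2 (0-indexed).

The receptive field on the input at this output position is [6 / 9 / 4]. Elementwise product with the kernel and sum: 9·2.

18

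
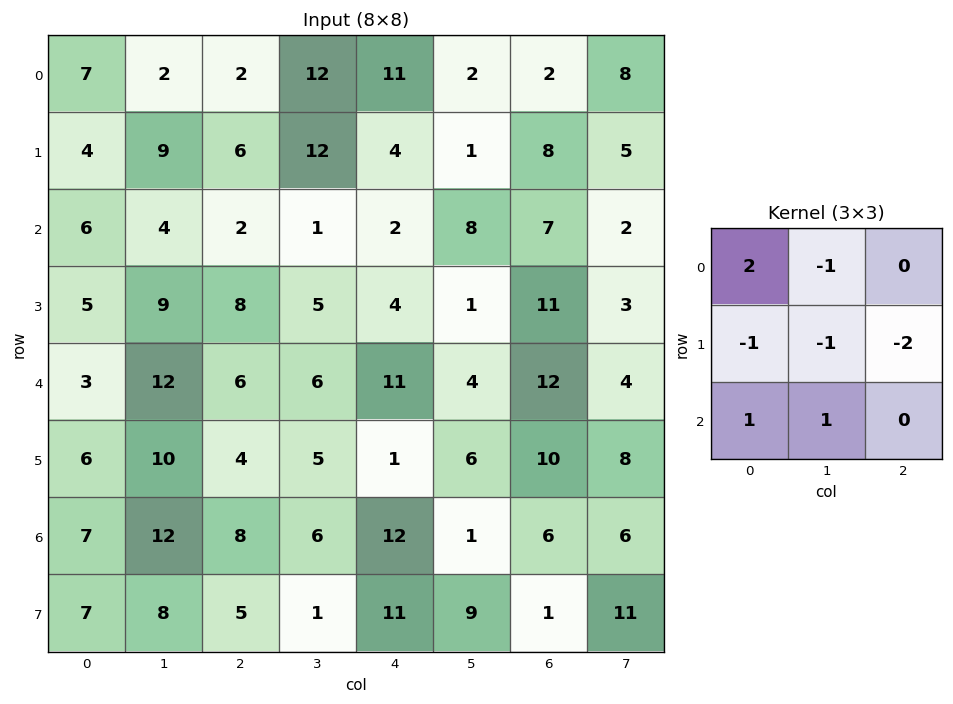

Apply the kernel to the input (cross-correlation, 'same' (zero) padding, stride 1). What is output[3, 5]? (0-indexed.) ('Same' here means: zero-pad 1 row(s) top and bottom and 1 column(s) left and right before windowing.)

-16

The receptive field on the zero-padded input at this output position is [2 8 7 / 4 1 11 / 11 4 12]. Elementwise product with the kernel and sum: 2·2 + 8·-1 + 4·-1 + 1·-1 + 11·-2 + 11·1 + 4·1.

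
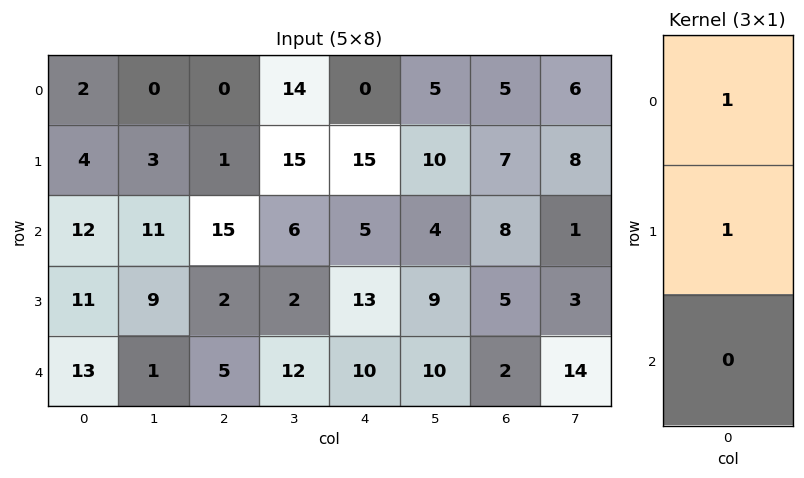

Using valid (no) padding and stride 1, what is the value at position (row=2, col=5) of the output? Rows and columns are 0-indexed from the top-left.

The receptive field on the input at this output position is [4 / 9 / 10]. Elementwise product with the kernel and sum: 4·1 + 9·1.

13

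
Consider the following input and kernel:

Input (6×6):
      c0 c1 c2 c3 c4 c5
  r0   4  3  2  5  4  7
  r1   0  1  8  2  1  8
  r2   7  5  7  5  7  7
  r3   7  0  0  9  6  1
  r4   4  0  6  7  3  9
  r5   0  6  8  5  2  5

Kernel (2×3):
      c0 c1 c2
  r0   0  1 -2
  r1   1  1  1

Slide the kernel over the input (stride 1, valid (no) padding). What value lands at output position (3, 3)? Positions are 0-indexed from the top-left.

23

The receptive field on the input at this output position is [9 6 1 / 7 3 9]. Elementwise product with the kernel and sum: 6·1 + 1·-2 + 7·1 + 3·1 + 9·1.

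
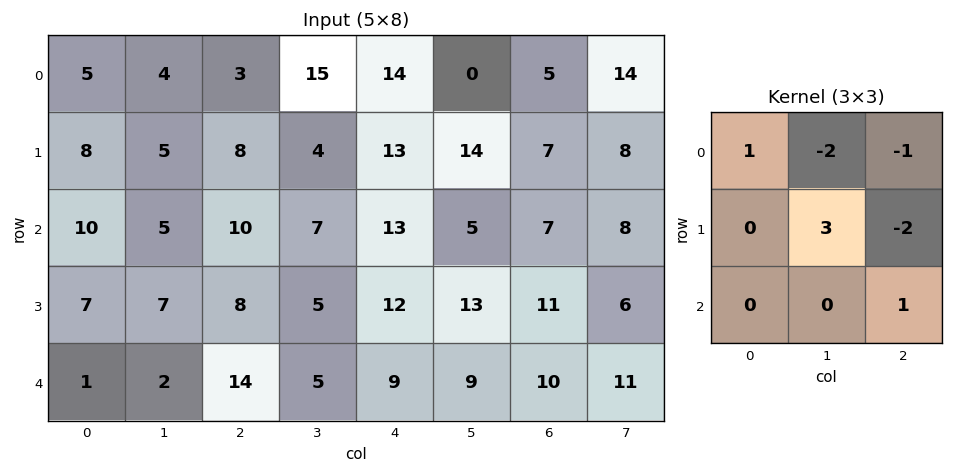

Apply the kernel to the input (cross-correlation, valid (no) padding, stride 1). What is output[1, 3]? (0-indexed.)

6

The receptive field on the input at this output position is [4 13 14 / 7 13 5 / 5 12 13]. Elementwise product with the kernel and sum: 4·1 + 13·-2 + 14·-1 + 13·3 + 5·-2 + 13·1.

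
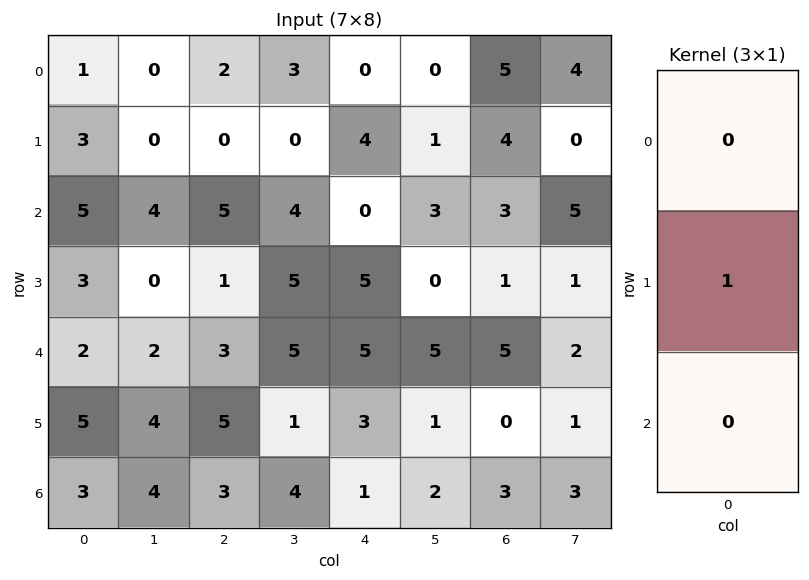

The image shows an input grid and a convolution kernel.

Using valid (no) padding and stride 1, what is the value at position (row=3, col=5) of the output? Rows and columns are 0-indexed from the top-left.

The receptive field on the input at this output position is [0 / 5 / 1]. Elementwise product with the kernel and sum: 5·1.

5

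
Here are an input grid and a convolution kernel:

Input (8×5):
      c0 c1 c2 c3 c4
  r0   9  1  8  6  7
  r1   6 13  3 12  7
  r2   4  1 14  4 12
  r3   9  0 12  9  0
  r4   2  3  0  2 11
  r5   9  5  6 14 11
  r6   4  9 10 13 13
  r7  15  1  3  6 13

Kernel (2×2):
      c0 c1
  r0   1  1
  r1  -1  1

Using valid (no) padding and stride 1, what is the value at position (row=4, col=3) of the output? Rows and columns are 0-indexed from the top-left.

10

The receptive field on the input at this output position is [2 11 / 14 11]. Elementwise product with the kernel and sum: 2·1 + 11·1 + 14·-1 + 11·1.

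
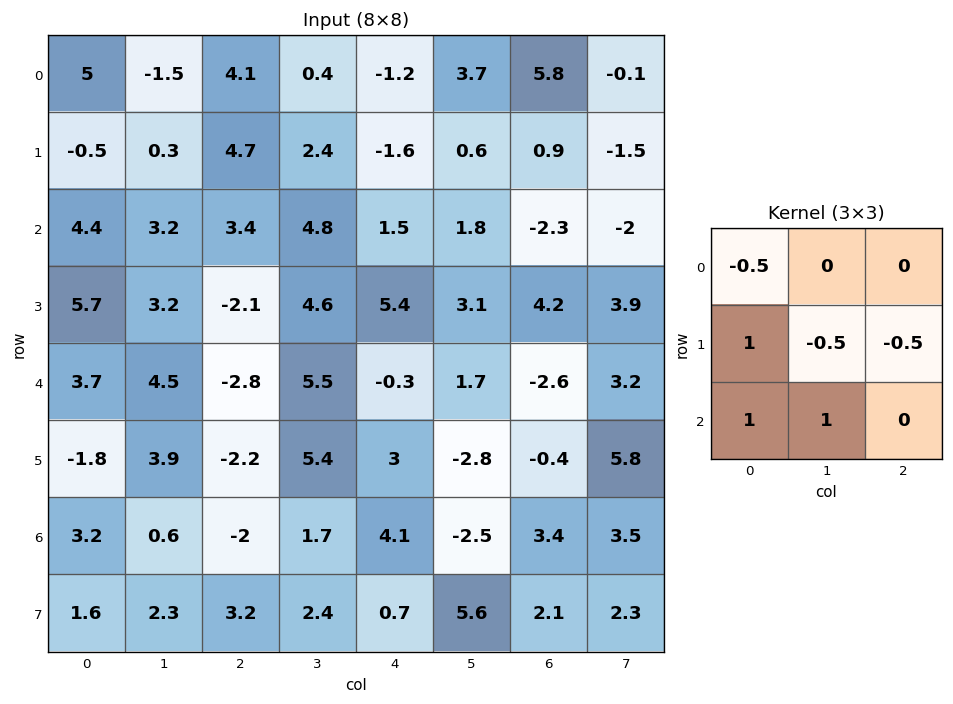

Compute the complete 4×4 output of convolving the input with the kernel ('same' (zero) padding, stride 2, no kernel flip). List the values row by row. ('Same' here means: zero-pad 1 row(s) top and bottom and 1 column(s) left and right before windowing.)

Output[0,0]: The receptive field on the zero-padded input at this output position is [0 0 0 / 0 5 -1.5 / 0 -0.5 0.3]. Elementwise product with the kernel and sum: 0·-0.5 + 0·1 + 5·-0.5 + -1.5·-0.5 + 0·1 + -0.5·1.

-2.25 1.25 -0.05 2.35
1.9 0.05 11.95 10.95
-5.9 3.25 10.9 -3.35
-0.3 4.3 1.3 3.15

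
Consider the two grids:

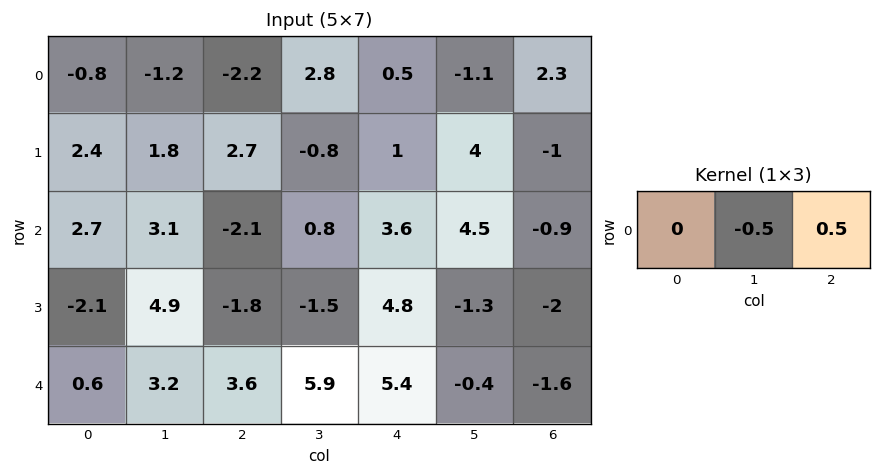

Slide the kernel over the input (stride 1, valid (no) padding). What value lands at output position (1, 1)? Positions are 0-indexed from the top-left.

-1.75

The receptive field on the input at this output position is [1.8 2.7 -0.8]. Elementwise product with the kernel and sum: 2.7·-0.5 + -0.8·0.5.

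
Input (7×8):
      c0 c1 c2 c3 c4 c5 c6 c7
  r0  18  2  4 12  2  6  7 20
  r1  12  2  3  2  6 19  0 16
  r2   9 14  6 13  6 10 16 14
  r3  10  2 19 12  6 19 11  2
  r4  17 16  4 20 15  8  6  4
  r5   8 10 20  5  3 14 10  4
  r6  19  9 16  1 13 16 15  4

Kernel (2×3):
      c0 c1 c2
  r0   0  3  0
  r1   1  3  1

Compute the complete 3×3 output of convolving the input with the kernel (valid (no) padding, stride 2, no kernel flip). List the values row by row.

27 51 81
77 100 104
106 98 79

Output[0,0]: The receptive field on the input at this output position is [18 2 4 / 12 2 3]. Elementwise product with the kernel and sum: 2·3 + 12·1 + 2·3 + 3·1.
Output[0,1]: The receptive field on the input at this output position is [4 12 2 / 3 2 6]. Elementwise product with the kernel and sum: 12·3 + 3·1 + 2·3 + 6·1.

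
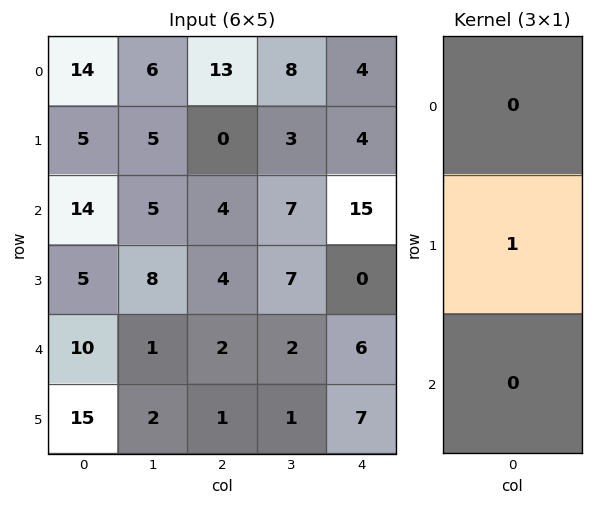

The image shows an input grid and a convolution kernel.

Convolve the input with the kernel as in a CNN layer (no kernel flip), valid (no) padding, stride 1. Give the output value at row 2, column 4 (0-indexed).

0

The receptive field on the input at this output position is [15 / 0 / 6]. Elementwise product with the kernel and sum: 0·1.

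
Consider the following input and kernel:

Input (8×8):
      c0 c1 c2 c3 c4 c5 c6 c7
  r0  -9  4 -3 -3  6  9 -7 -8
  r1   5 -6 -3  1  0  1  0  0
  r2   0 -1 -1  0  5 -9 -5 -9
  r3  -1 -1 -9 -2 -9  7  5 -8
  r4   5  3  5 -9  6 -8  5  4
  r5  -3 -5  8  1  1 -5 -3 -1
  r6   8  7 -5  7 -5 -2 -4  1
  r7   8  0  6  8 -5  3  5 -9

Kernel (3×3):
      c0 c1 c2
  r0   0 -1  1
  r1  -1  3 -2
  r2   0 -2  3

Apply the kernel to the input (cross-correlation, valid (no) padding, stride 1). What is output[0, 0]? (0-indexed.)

-25

The receptive field on the input at this output position is [-9 4 -3 / 5 -6 -3 / 0 -1 -1]. Elementwise product with the kernel and sum: 4·-1 + -3·1 + 5·-1 + -6·3 + -3·-2 + -1·-2 + -1·3.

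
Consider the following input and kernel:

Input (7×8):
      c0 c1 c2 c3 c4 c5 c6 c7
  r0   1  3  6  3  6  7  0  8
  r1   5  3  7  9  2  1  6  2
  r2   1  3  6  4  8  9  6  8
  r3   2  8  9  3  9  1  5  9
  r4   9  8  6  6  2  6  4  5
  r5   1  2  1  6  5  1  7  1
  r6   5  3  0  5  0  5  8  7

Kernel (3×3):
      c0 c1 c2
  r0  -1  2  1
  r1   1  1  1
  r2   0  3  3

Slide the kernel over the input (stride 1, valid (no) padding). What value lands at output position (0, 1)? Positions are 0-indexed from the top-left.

61

The receptive field on the input at this output position is [3 6 3 / 3 7 9 / 3 6 4]. Elementwise product with the kernel and sum: 3·-1 + 6·2 + 3·1 + 3·1 + 7·1 + 9·1 + 6·3 + 4·3.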